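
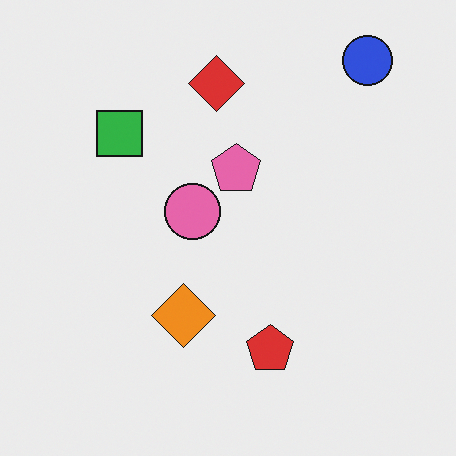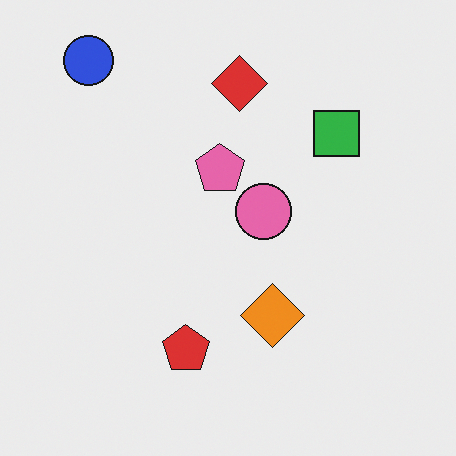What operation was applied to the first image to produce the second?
This is the original image flipped horizontally (left ↔ right).

The blue circle is in the top-right of the first image and the top-left of the second — shapes on opposite sides of the vertical midline have swapped in a mirror flip.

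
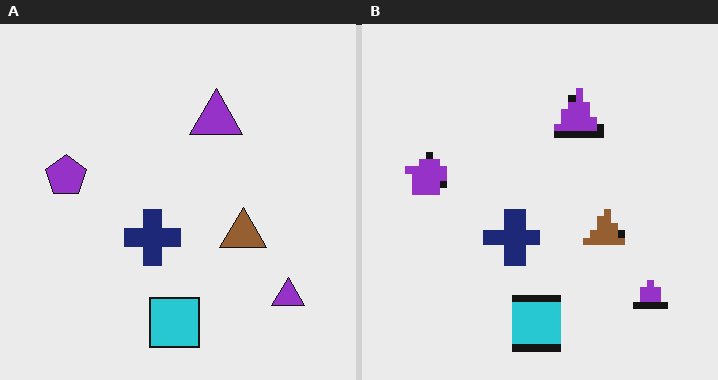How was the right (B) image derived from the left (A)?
The right (B) image is the left (A) moderately pixelated.

Shapes are reduced to large square blocks; fine edges and outlines are lost — a downscale-then-upscale (mosaic) effect.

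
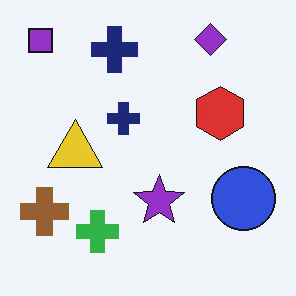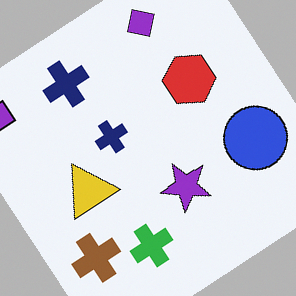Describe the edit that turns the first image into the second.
The transformation is: rotated counter-clockwise by a large amount — several tens of degrees.

Every shape is tilted by the same angle and the image corners show triangular fill wedges — a whole-image rotation by a non-right angle.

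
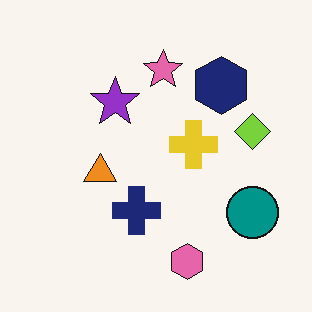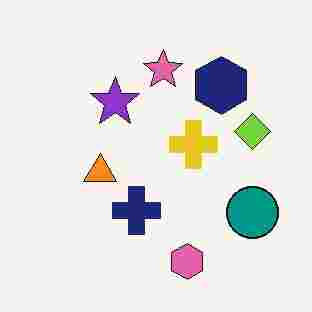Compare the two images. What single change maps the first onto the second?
The image was degraded with heavy JPEG compression.

Blocky 8×8 compression artifacts appear around shape edges and the flat background shows ringing — characteristic JPEG degradation.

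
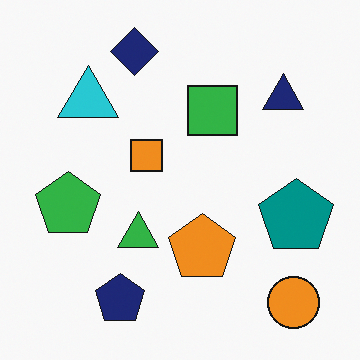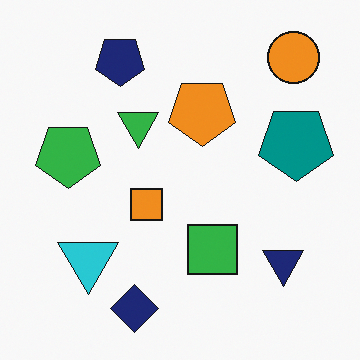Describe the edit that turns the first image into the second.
The transformation is: flipped vertically (top ↔ bottom).

The navy diamond is in the top of the first image and the bottom of the second — shapes on opposite sides of the horizontal midline have swapped in a mirror flip.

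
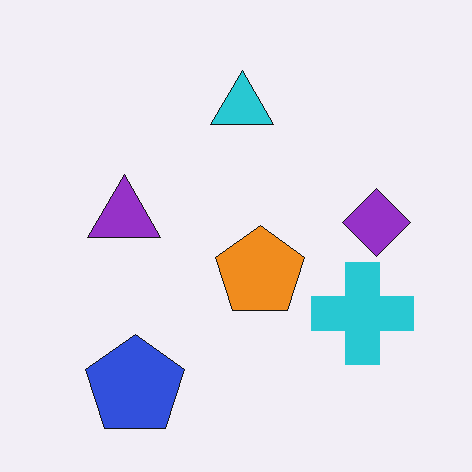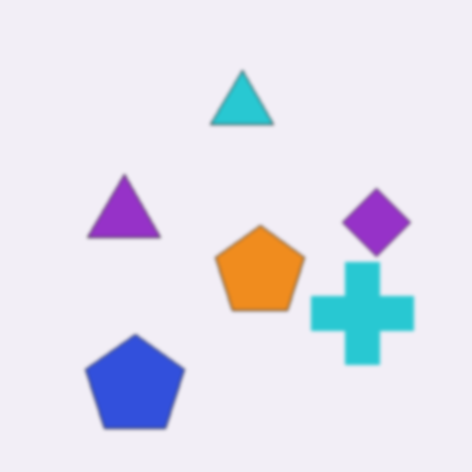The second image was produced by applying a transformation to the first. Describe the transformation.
Lightly blurred.

Shape edges and outlines are uniformly softened across the whole image.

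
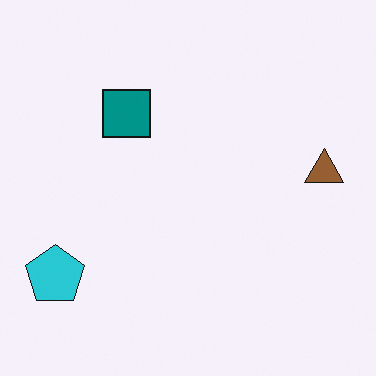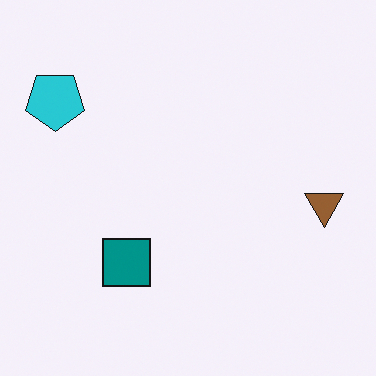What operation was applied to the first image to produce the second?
It was flipped vertically (top ↔ bottom).

The cyan pentagon is in the bottom-left of the first image and the top-left of the second — shapes on opposite sides of the horizontal midline have swapped in a mirror flip.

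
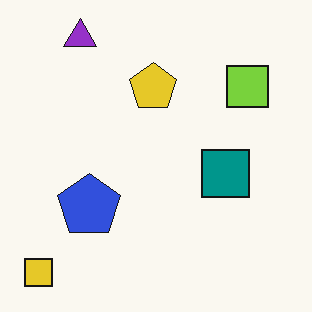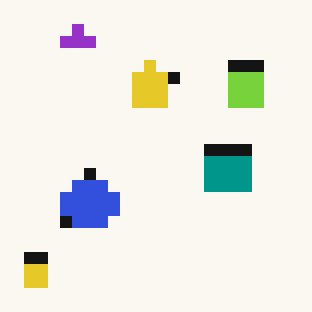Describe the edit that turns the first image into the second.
This is the original image heavily pixelated into large blocks.

Shapes are reduced to large square blocks; fine edges and outlines are lost — a downscale-then-upscale (mosaic) effect.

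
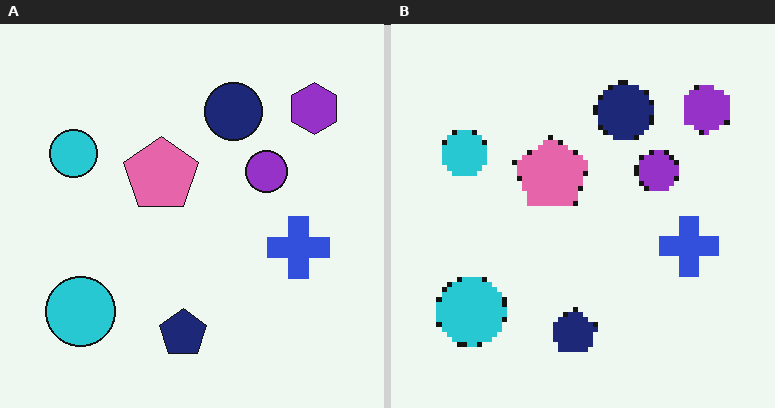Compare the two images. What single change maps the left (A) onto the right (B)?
The image was mildly pixelated.

Shapes are reduced to large square blocks; fine edges and outlines are lost — a downscale-then-upscale (mosaic) effect.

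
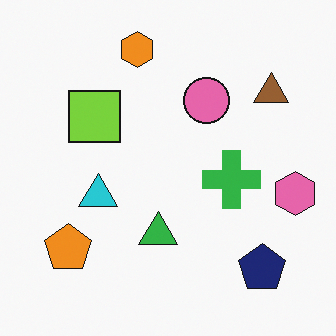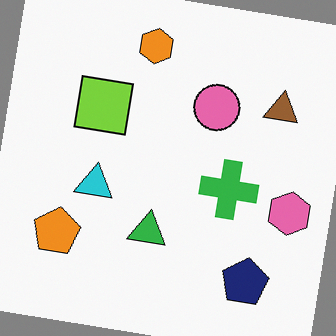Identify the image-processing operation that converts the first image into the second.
The second image is the first rotated clockwise by a small amount.

Every shape is tilted by the same angle and the image corners show triangular fill wedges — a whole-image rotation by a non-right angle.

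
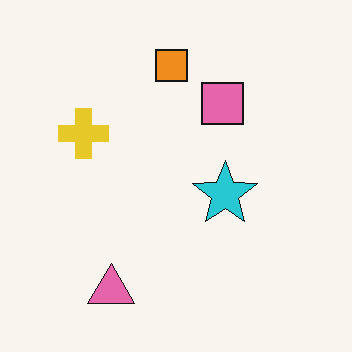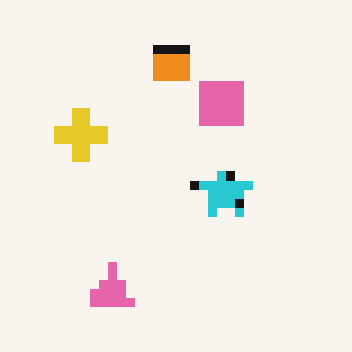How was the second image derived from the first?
Coarsely pixelated.

Shapes are reduced to large square blocks; fine edges and outlines are lost — a downscale-then-upscale (mosaic) effect.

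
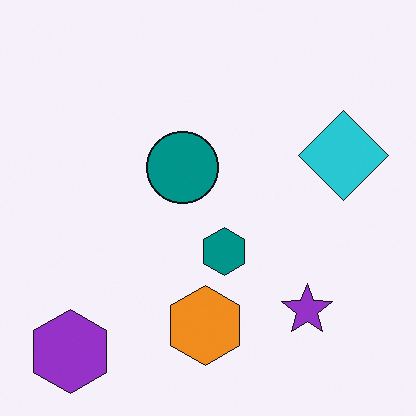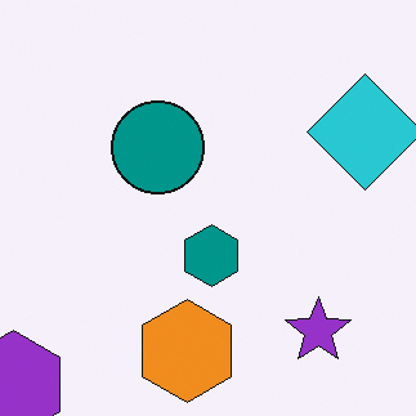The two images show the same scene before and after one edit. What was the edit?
It was cropped to a modestly smaller region and rescaled.

The visible shapes are larger and the field of view is narrower; shapes near the original edges may be partly or wholly outside the frame — a crop-and-rescale.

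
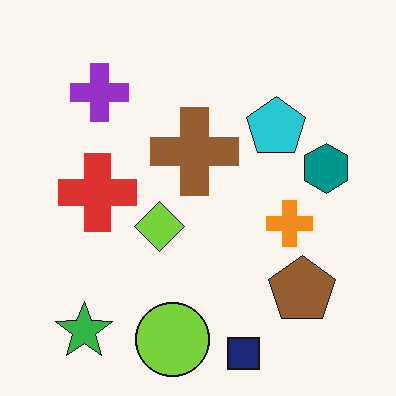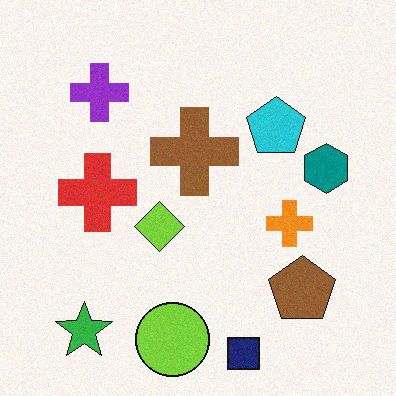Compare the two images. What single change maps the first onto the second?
The image was degraded with a light layer of grain.

Random speckle covers the whole image, including the flat background.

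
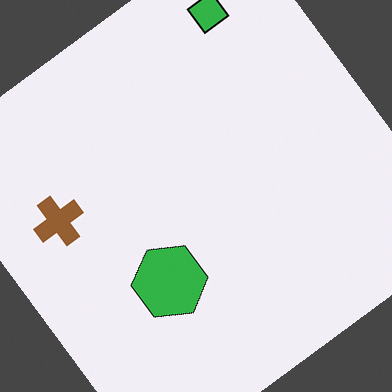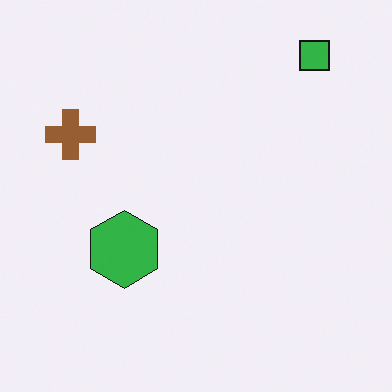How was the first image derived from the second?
The image was rotated counter-clockwise by a large amount — several tens of degrees.

Every shape is tilted by the same angle and the image corners show triangular fill wedges — a whole-image rotation by a non-right angle.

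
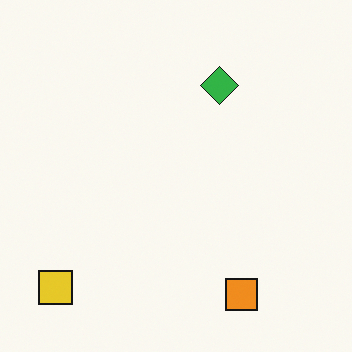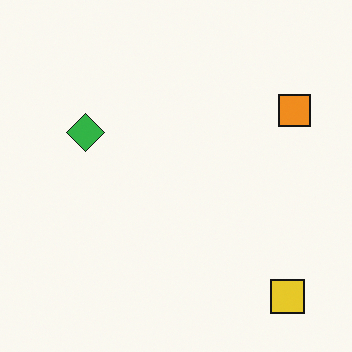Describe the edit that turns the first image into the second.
The transformation is: rotated 90° counter-clockwise.

The yellow square sits in the bottom-left of the first image and the bottom-right of the second — consistent with a whole-image 90° counter-clockwise rotation.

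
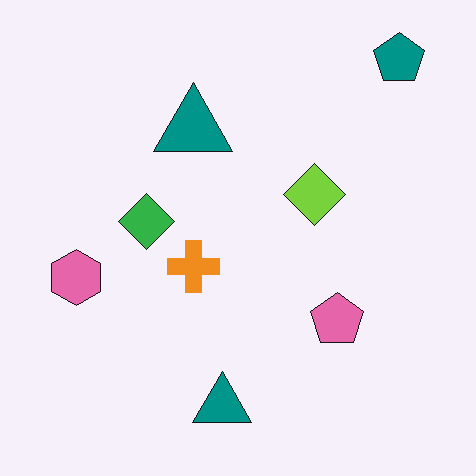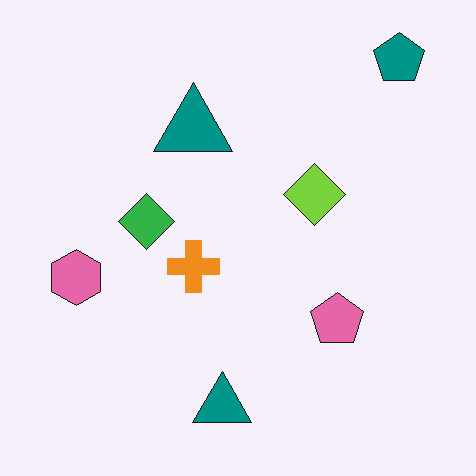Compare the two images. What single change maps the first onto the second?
This is the original image JPEG-compressed with visible artifacts.

Blocky 8×8 compression artifacts appear around shape edges and the flat background shows ringing — characteristic JPEG degradation.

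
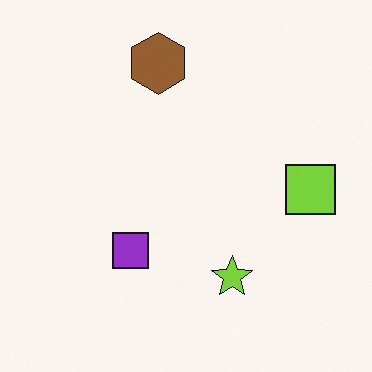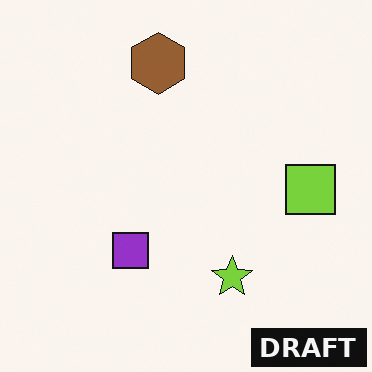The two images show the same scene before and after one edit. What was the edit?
This is the original image watermarked with the text "DRAFT" in the lower-right corner.

A dark label reading "DRAFT" appears in the lower-right corner.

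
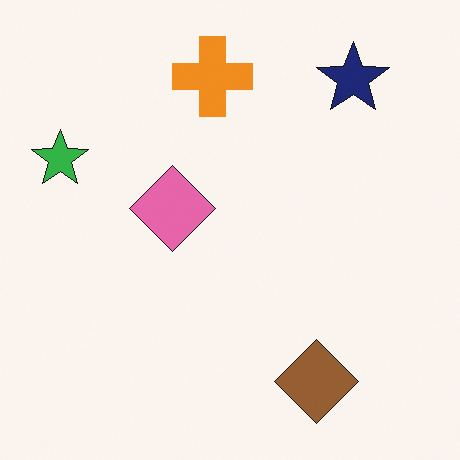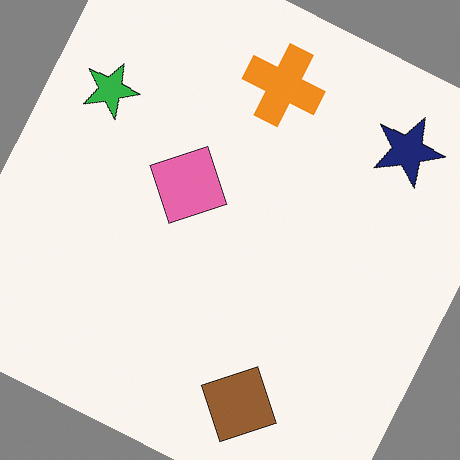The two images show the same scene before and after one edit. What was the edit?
This is the original image rotated clockwise by a clearly visible amount.

Every shape is tilted by the same angle and the image corners show triangular fill wedges — a whole-image rotation by a non-right angle.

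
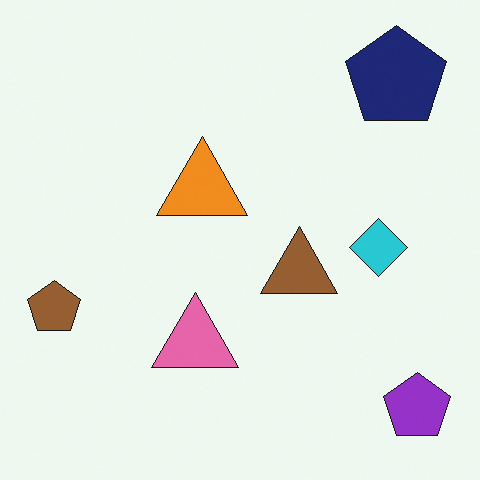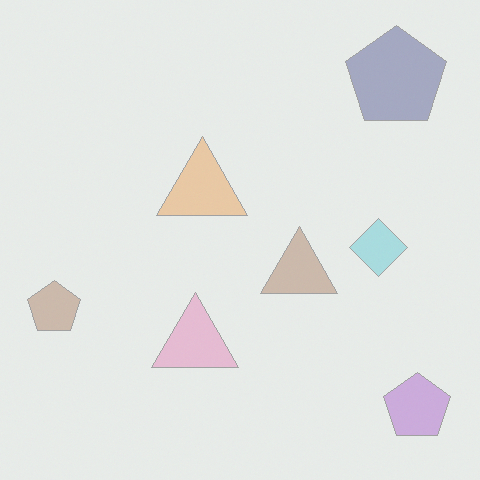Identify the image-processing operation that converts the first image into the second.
The image was given much lower contrast.

Tones are pushed toward mid-grey across the whole image — a global contrast change.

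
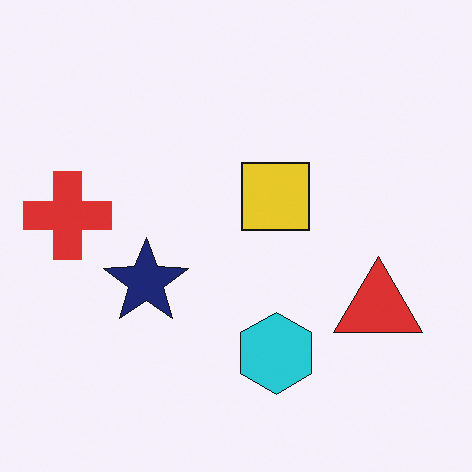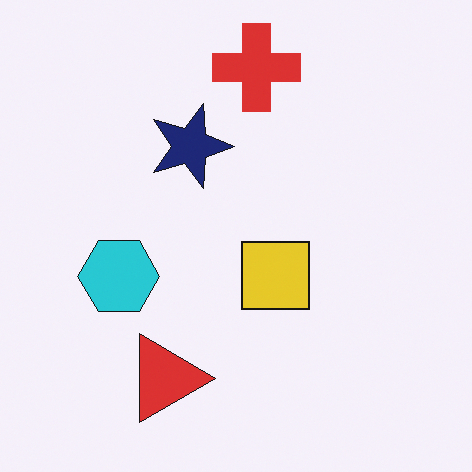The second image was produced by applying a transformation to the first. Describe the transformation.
The transformation is: rotated 90° clockwise.

The red cross sits in the left of the first image and the top of the second — consistent with a whole-image 90° clockwise rotation.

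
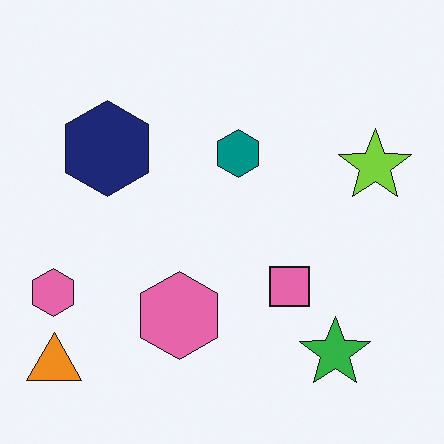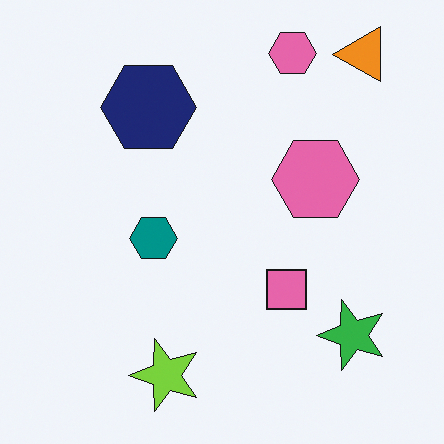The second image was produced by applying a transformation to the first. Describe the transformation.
It was transposed (reflected across the top-left ↔ bottom-right diagonal).

Shapes have swapped their row and column positions — what was in the top-right is now in the bottom-left — a diagonal reflection.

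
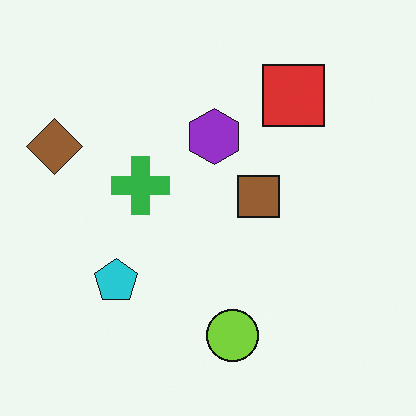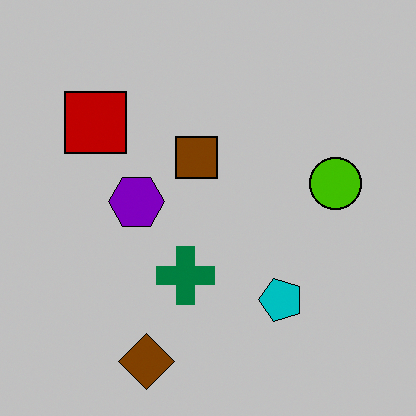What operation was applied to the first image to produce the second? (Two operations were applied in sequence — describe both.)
It was aggressively posterized, then rotated 90° counter-clockwise.

Each flat color has snapped to a coarser quantized level — most visibly, the near-white background has dropped to a flat grey. The brown diamond sits in the left of the first image and the bottom of the second — consistent with a whole-image 90° counter-clockwise rotation.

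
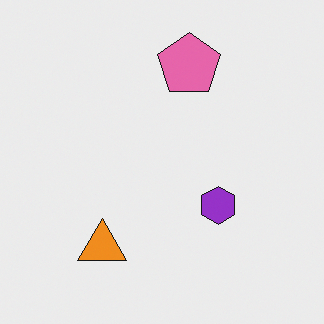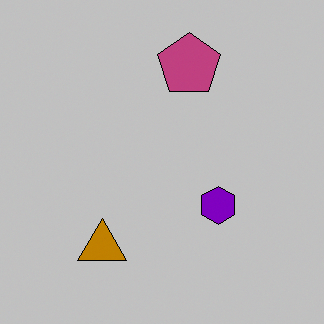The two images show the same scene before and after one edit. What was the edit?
The second image is the first heavily posterized to just a handful of flat colors.

Each flat color has snapped to a coarser quantized level — most visibly, the near-white background has dropped to a flat grey.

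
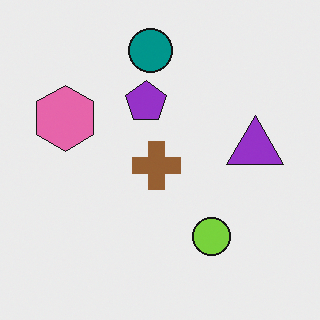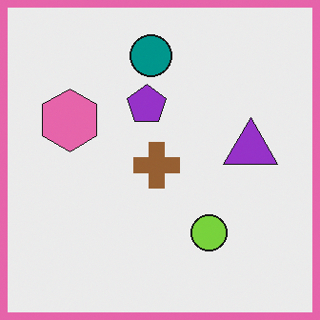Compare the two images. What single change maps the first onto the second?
Framed with a pink border.

A solid pink frame runs around the edge of the second image, with the content slightly shrunk inside it.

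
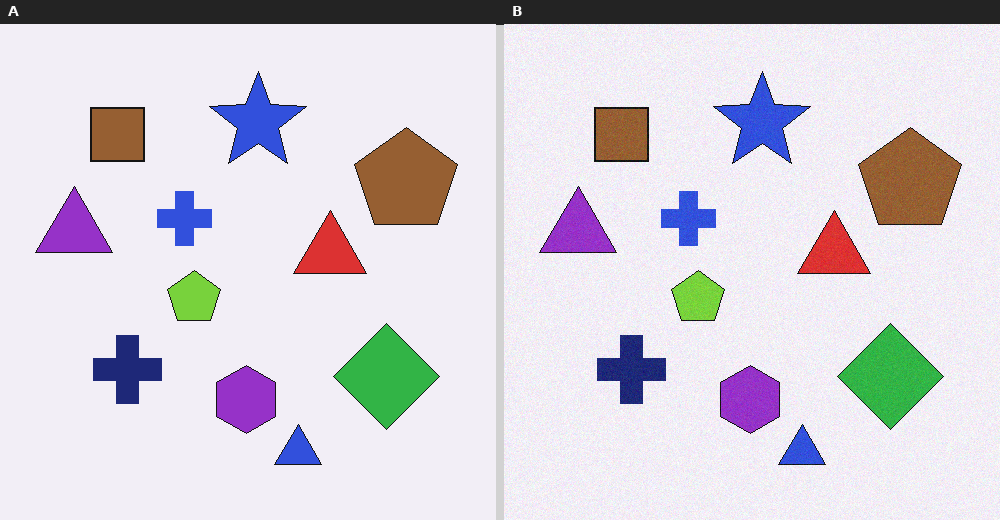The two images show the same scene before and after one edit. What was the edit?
It was degraded with light additive noise.

Random speckle covers the whole image, including the flat background.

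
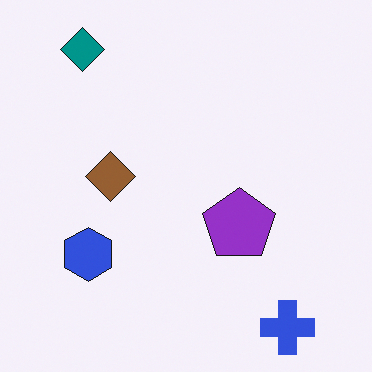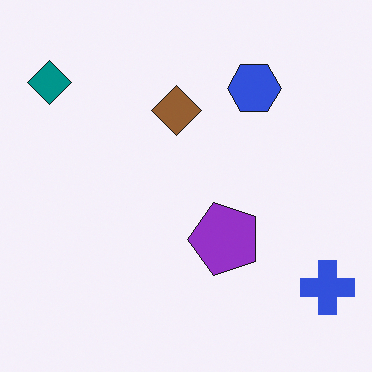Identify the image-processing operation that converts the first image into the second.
The second image is the first transposed (reflected across the top-left ↔ bottom-right diagonal).

Shapes have swapped their row and column positions — what was in the top-right is now in the bottom-left — a diagonal reflection.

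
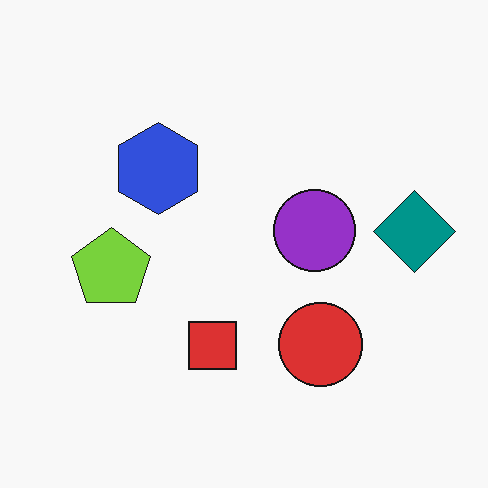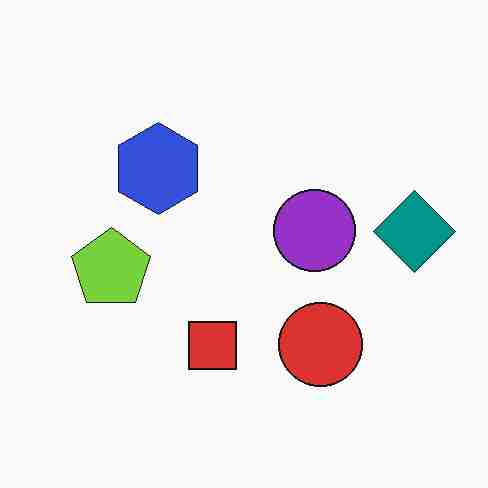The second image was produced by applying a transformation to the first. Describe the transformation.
The second image is the first heavily JPEG-compressed with obvious blocking artifacts.

Blocky 8×8 compression artifacts appear around shape edges and the flat background shows ringing — characteristic JPEG degradation.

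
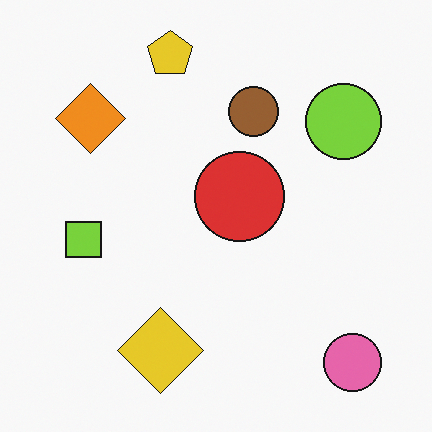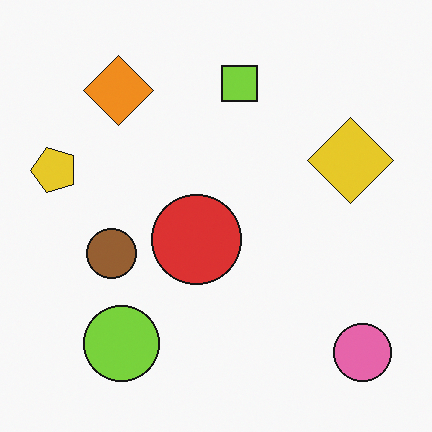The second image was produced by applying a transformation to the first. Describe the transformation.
The second image is the first transposed (reflected across the top-left ↔ bottom-right diagonal).

Shapes have swapped their row and column positions — what was in the top-right is now in the bottom-left — a diagonal reflection.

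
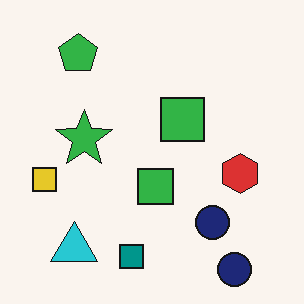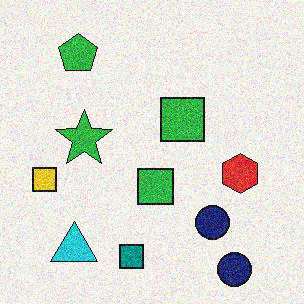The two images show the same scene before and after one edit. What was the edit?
It was degraded with visible gaussian noise.

Random speckle covers the whole image, including the flat background.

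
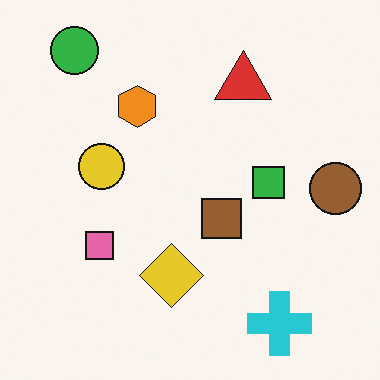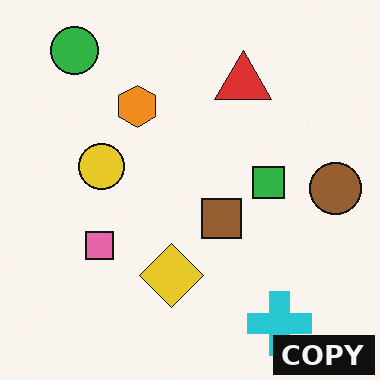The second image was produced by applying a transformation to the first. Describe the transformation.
It was watermarked with the text "COPY" in the lower-right corner.

A dark label reading "COPY" appears in the lower-right corner.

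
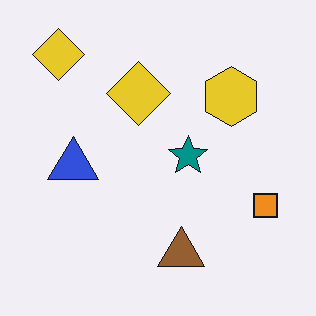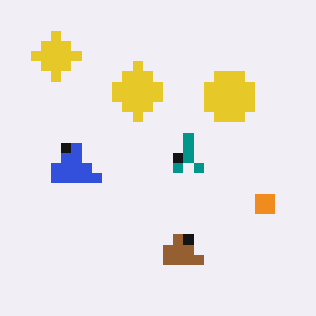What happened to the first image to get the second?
The transformation is: heavily pixelated into large blocks.

Shapes are reduced to large square blocks; fine edges and outlines are lost — a downscale-then-upscale (mosaic) effect.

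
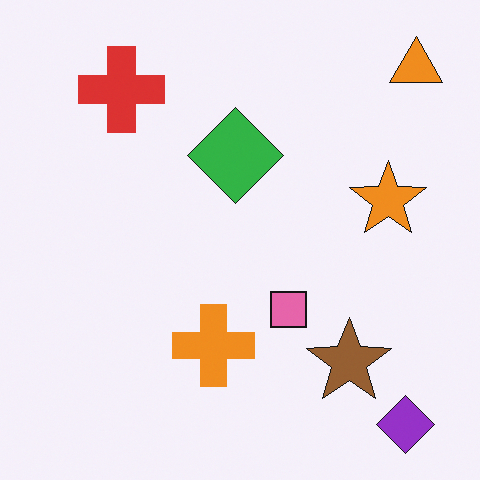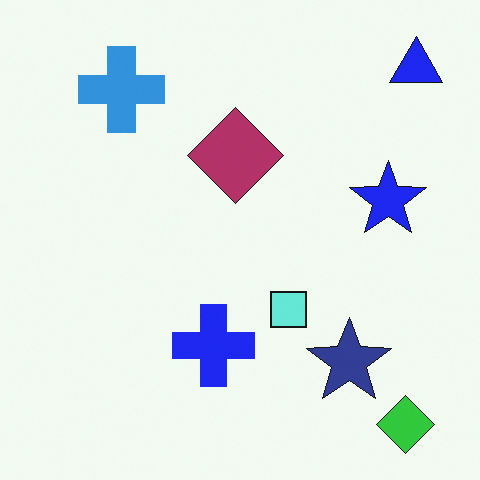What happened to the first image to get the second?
The transformation is: hue-shifted by a large amount.

Every shape's color has rotated by the same amount around the hue wheel — a uniform hue shift.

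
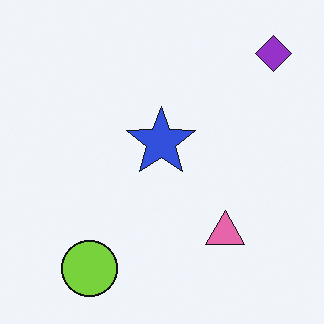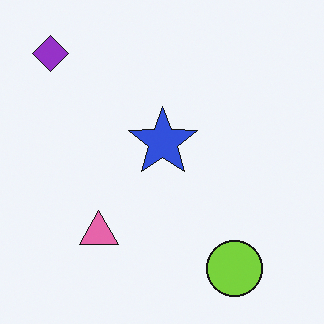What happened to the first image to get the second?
The second image is the first flipped horizontally (left ↔ right).

The purple diamond is in the top-right of the first image and the top-left of the second — shapes on opposite sides of the vertical midline have swapped in a mirror flip.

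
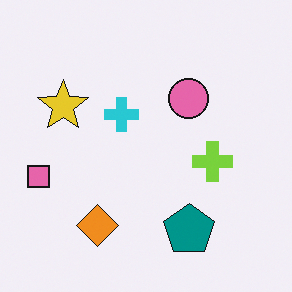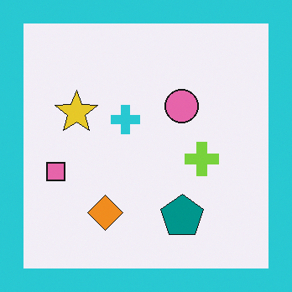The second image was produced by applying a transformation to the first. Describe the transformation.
Framed with a cyan border.

A solid cyan frame runs around the edge of the second image, with the content slightly shrunk inside it.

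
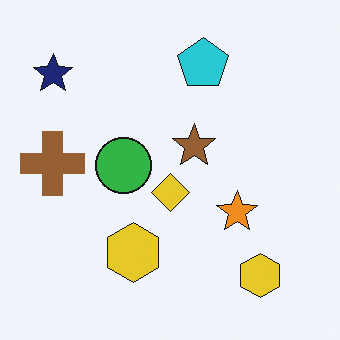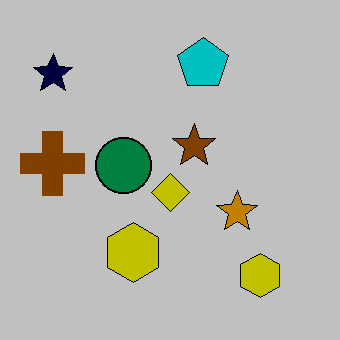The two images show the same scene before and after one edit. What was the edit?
The transformation is: heavily posterized to just a handful of flat colors.

Each flat color has snapped to a coarser quantized level — most visibly, the near-white background has dropped to a flat grey.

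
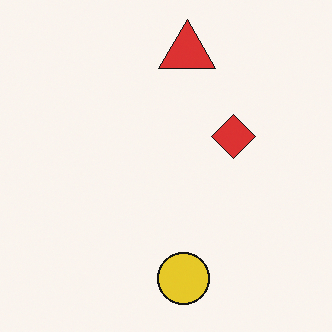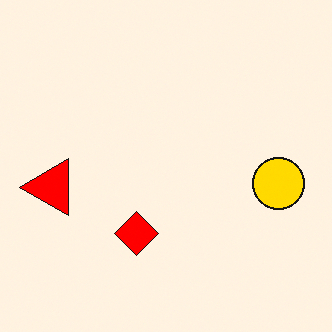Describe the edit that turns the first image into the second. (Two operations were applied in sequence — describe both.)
This is the original image heavily oversaturated, then transposed (reflected across the top-left ↔ bottom-right diagonal).

All colors are more vivid — a global saturation change. Shapes have swapped their row and column positions — what was in the top-right is now in the bottom-left — a diagonal reflection.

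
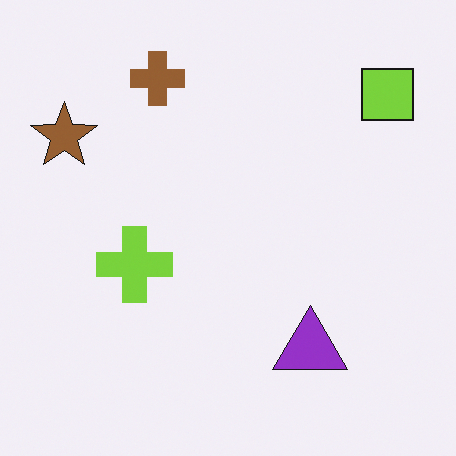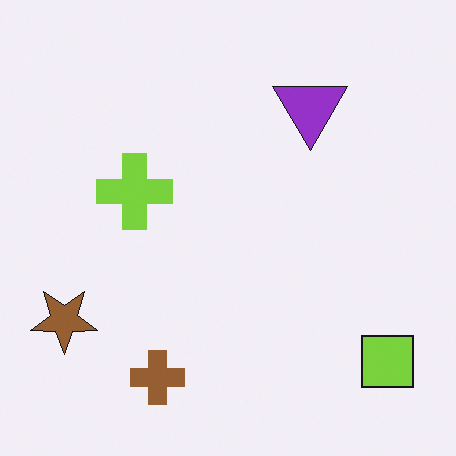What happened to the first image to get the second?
The image was flipped vertically (top ↔ bottom).

The brown cross is in the top of the first image and the bottom of the second — shapes on opposite sides of the horizontal midline have swapped in a mirror flip.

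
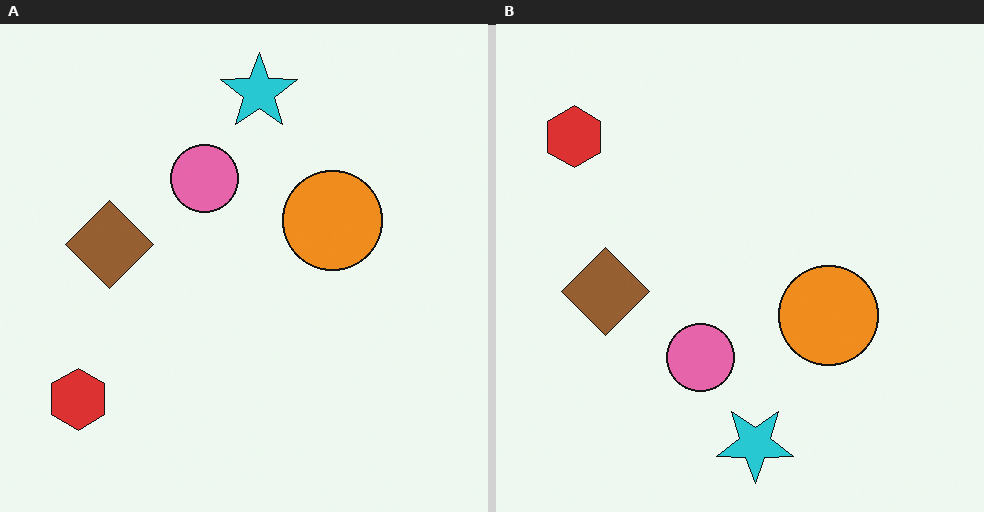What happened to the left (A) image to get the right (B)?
This is the original image flipped vertically (top ↔ bottom).

The cyan star is in the top of the left (A) image and the bottom of the right (B) — shapes on opposite sides of the horizontal midline have swapped in a mirror flip.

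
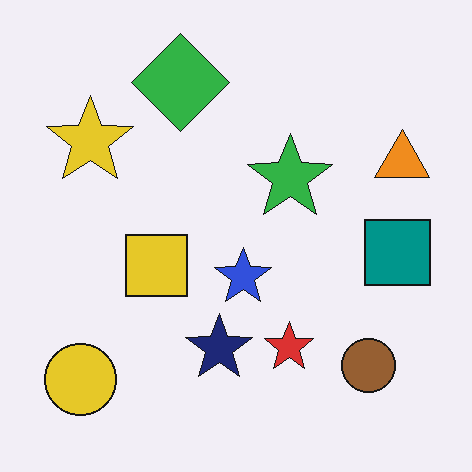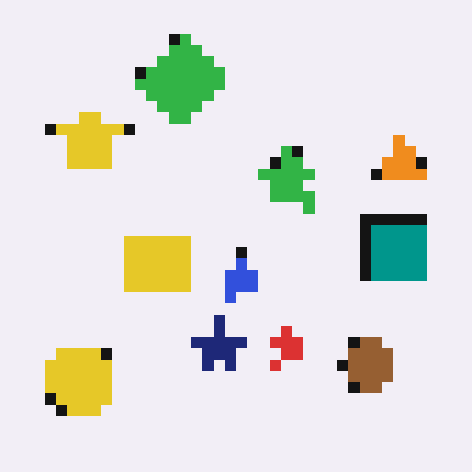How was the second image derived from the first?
The transformation is: heavily pixelated into large blocks.

Shapes are reduced to large square blocks; fine edges and outlines are lost — a downscale-then-upscale (mosaic) effect.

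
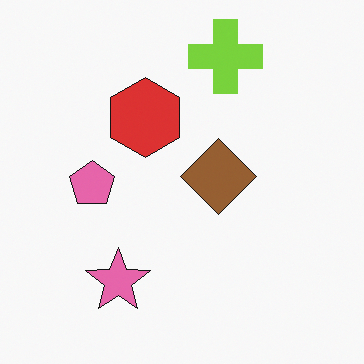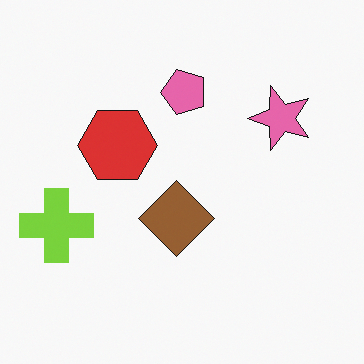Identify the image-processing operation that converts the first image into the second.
The transformation is: transposed (reflected across the top-left ↔ bottom-right diagonal).

Shapes have swapped their row and column positions — what was in the top-right is now in the bottom-left — a diagonal reflection.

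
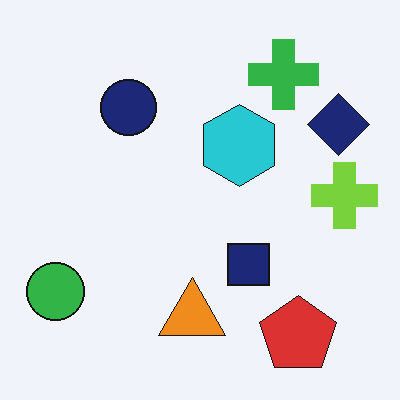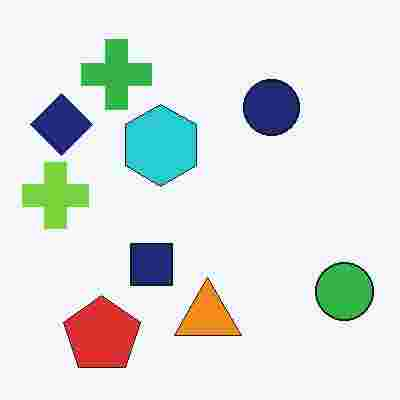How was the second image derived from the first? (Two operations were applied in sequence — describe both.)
The image was flipped horizontally (left ↔ right), then degraded with heavy JPEG compression.

The green circle is in the bottom-left of the first image and the bottom-right of the second — shapes on opposite sides of the vertical midline have swapped in a mirror flip. Blocky 8×8 compression artifacts appear around shape edges and the flat background shows ringing — characteristic JPEG degradation.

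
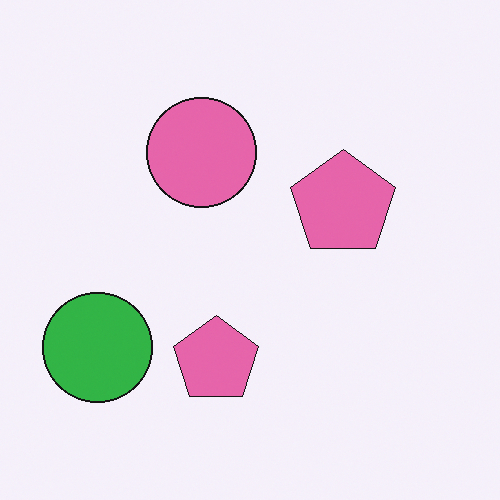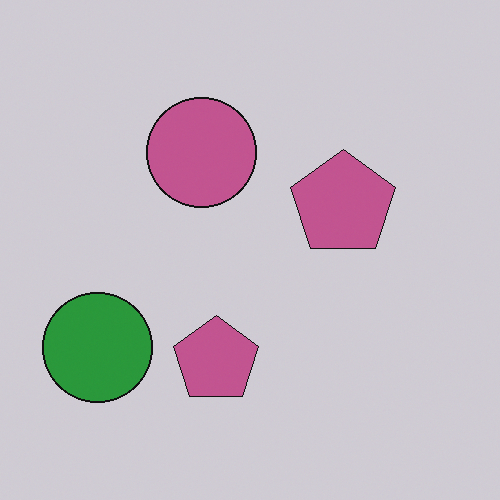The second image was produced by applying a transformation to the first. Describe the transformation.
Slightly darkened.

Every pixel — background and shapes alike — is uniformly darkened.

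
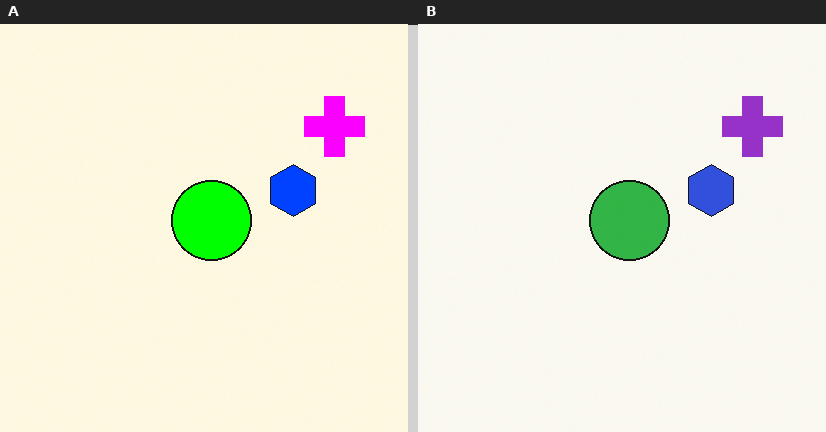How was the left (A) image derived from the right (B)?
This is the original image heavily oversaturated.

All colors are more vivid — a global saturation change.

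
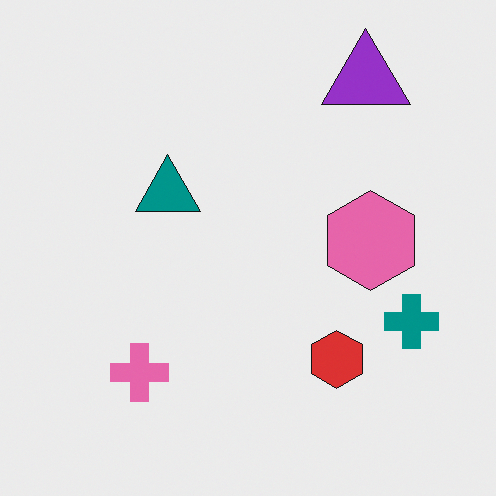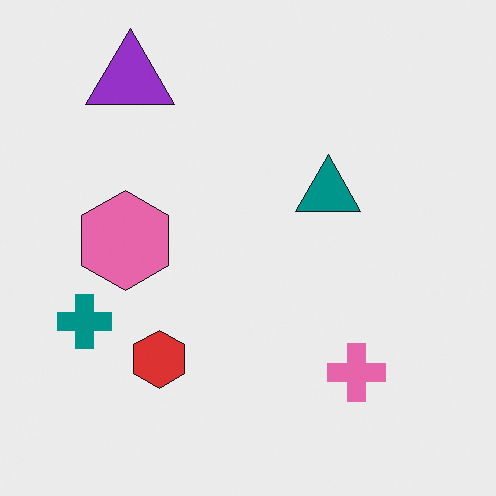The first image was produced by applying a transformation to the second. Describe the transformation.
Flipped horizontally (left ↔ right).

The teal cross is in the left of the second image and the right of the first — shapes on opposite sides of the vertical midline have swapped in a mirror flip.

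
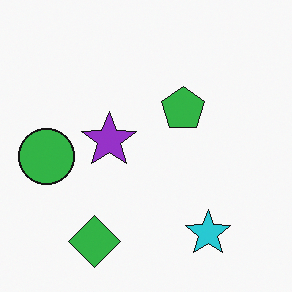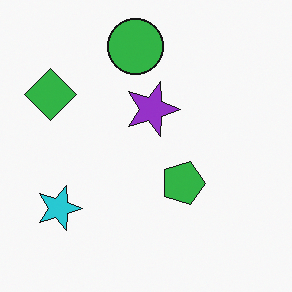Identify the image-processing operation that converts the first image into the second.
The second image is the first rotated 90° clockwise.

The green diamond sits in the bottom-left of the first image and the top-left of the second — consistent with a whole-image 90° clockwise rotation.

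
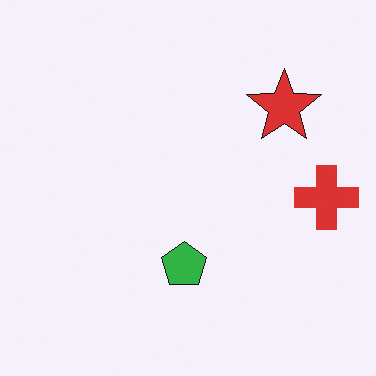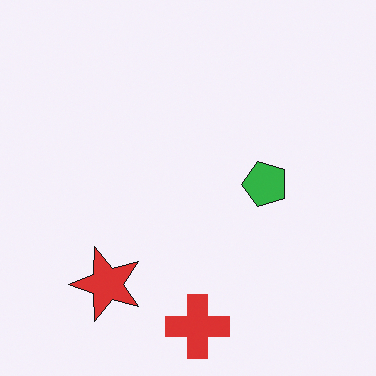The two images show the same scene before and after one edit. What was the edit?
The transformation is: transposed (reflected across the top-left ↔ bottom-right diagonal).

Shapes have swapped their row and column positions — what was in the top-right is now in the bottom-left — a diagonal reflection.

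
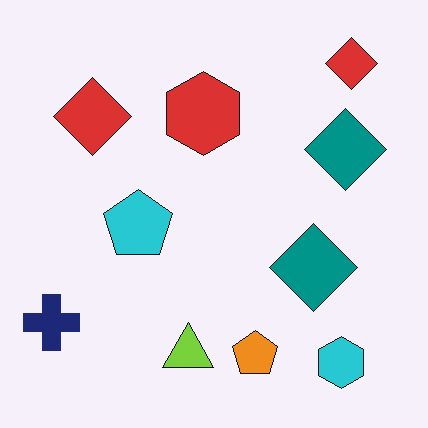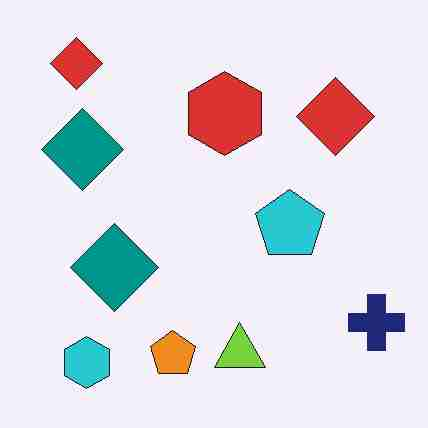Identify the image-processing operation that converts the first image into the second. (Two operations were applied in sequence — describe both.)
The image was flipped horizontally (left ↔ right), then degraded with heavy JPEG compression.

The navy cross is in the bottom-left of the first image and the bottom-right of the second — shapes on opposite sides of the vertical midline have swapped in a mirror flip. Blocky 8×8 compression artifacts appear around shape edges and the flat background shows ringing — characteristic JPEG degradation.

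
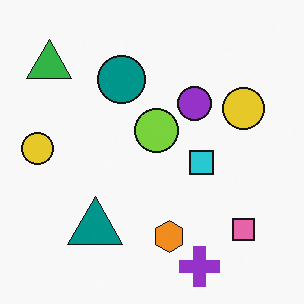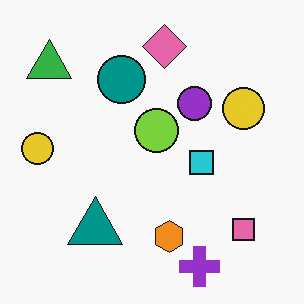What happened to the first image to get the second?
The image was overlaid with an additional pink diamond.

A pink diamond appears in the second image that is absent from the first.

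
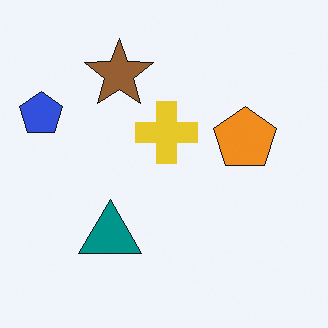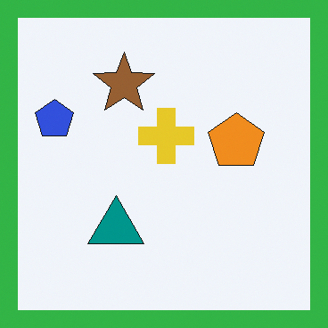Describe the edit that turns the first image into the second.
This is the original image framed with a green border.

A solid green frame runs around the edge of the second image, with the content slightly shrunk inside it.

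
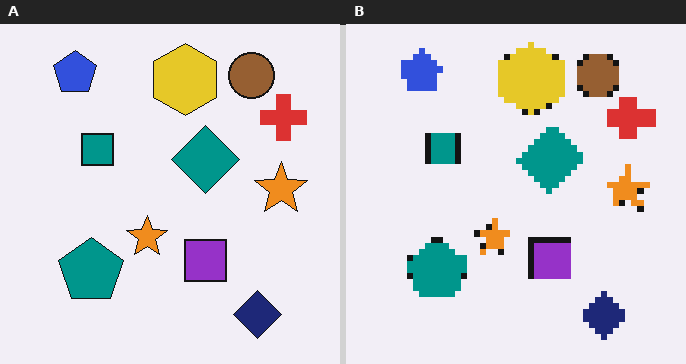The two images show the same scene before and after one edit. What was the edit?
The image was pixelated into visible square blocks.

Shapes are reduced to large square blocks; fine edges and outlines are lost — a downscale-then-upscale (mosaic) effect.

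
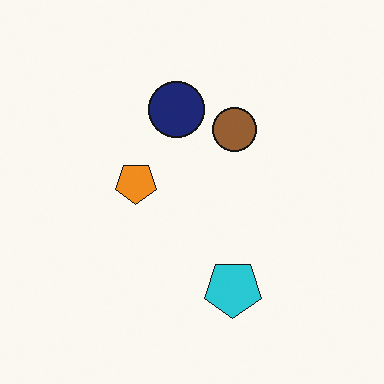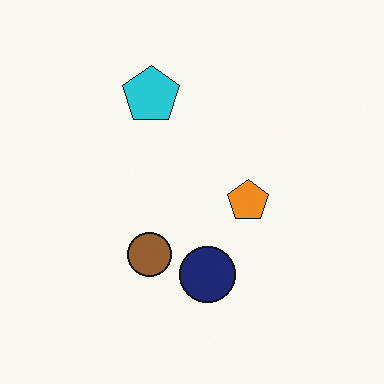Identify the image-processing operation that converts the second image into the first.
The first image is the second rotated 180°.

The cyan pentagon sits in the top of the second image and the bottom of the first — consistent with a whole-image 180° rotation.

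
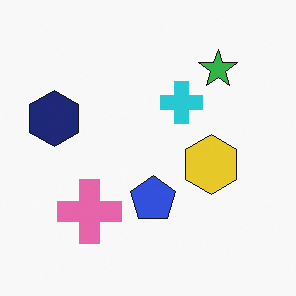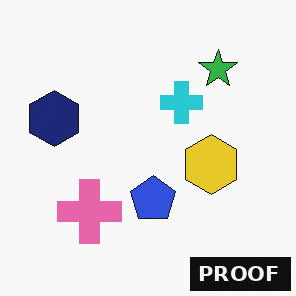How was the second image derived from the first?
It was watermarked with the text "PROOF" in the lower-right corner.

A dark label reading "PROOF" appears in the lower-right corner.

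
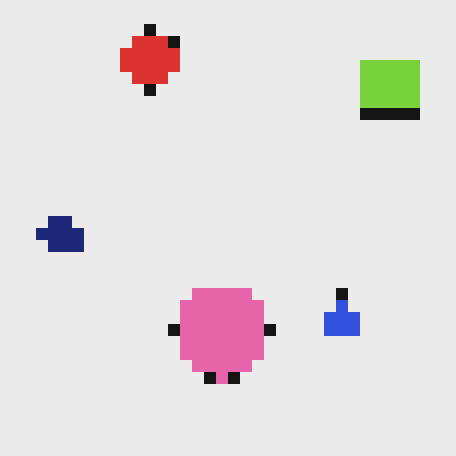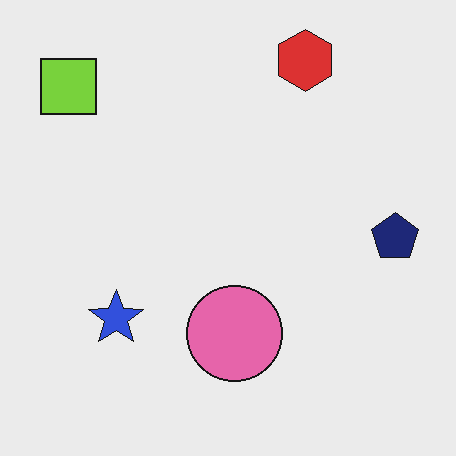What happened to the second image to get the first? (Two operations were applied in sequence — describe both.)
The transformation is: coarsely pixelated, then flipped horizontally (left ↔ right).

Shapes are reduced to large square blocks; fine edges and outlines are lost — a downscale-then-upscale (mosaic) effect. The navy pentagon is in the right of the second image and the left of the first — shapes on opposite sides of the vertical midline have swapped in a mirror flip.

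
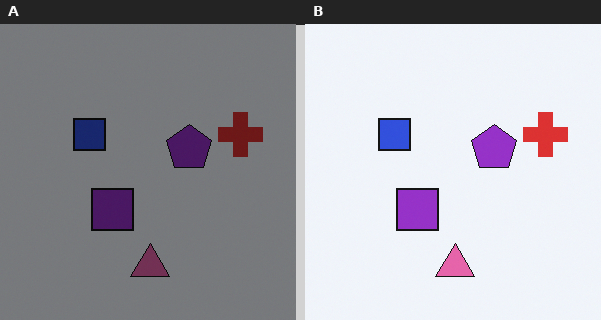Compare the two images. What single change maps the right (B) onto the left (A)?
The left (A) image is the right (B) darkened a lot.

Every pixel — background and shapes alike — is uniformly darkened.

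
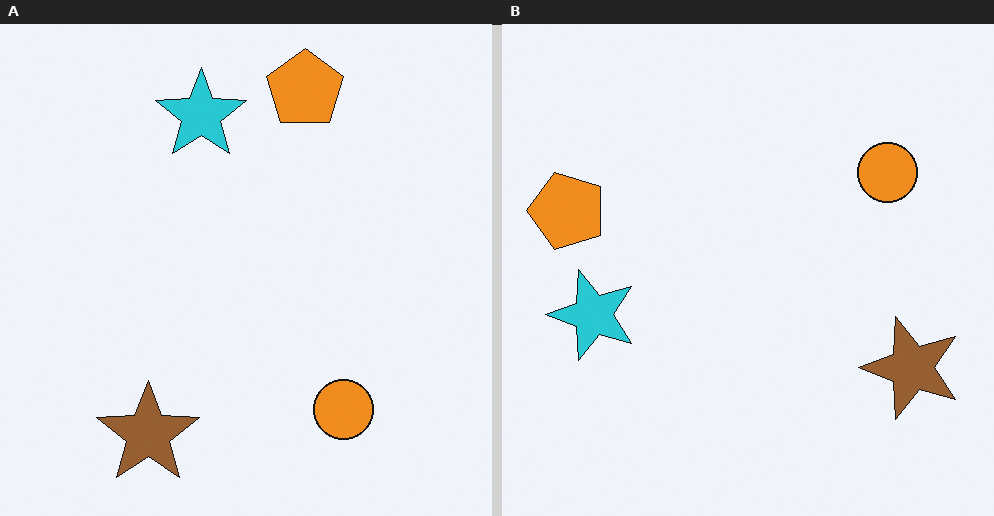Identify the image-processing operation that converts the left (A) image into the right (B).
It was rotated 90° counter-clockwise.

The brown star sits in the bottom-left of the left (A) image and the bottom-right of the right (B) — consistent with a whole-image 90° counter-clockwise rotation.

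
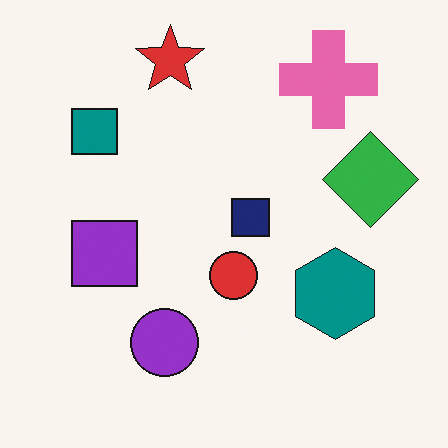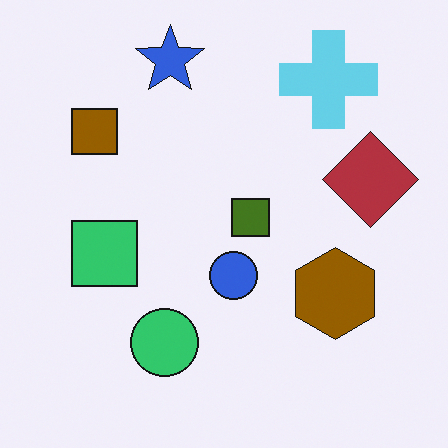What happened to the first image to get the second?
The image was hue-shifted through roughly half the color wheel.

Every shape's color has rotated by the same amount around the hue wheel — a uniform hue shift.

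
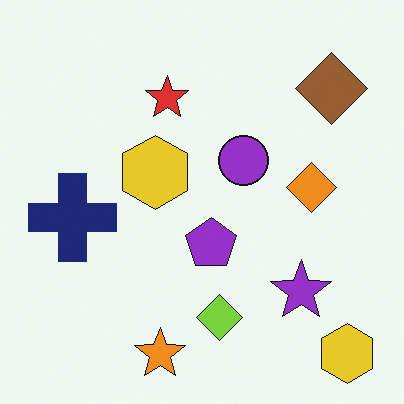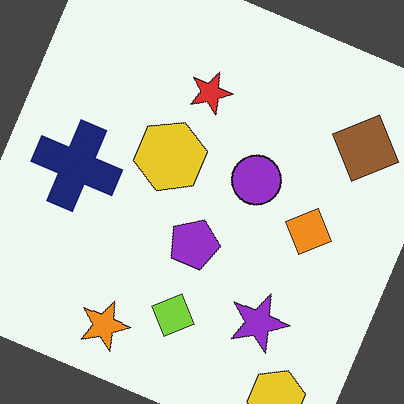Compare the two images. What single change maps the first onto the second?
It was rotated clockwise by a moderate amount.

Every shape is tilted by the same angle and the image corners show triangular fill wedges — a whole-image rotation by a non-right angle.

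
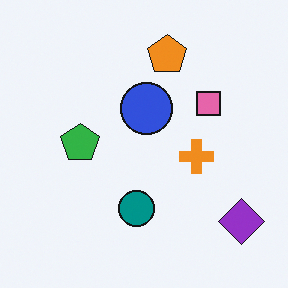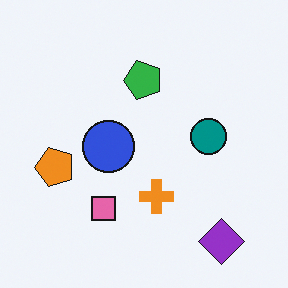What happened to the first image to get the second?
It was transposed (reflected across the top-left ↔ bottom-right diagonal).

Shapes have swapped their row and column positions — what was in the top-right is now in the bottom-left — a diagonal reflection.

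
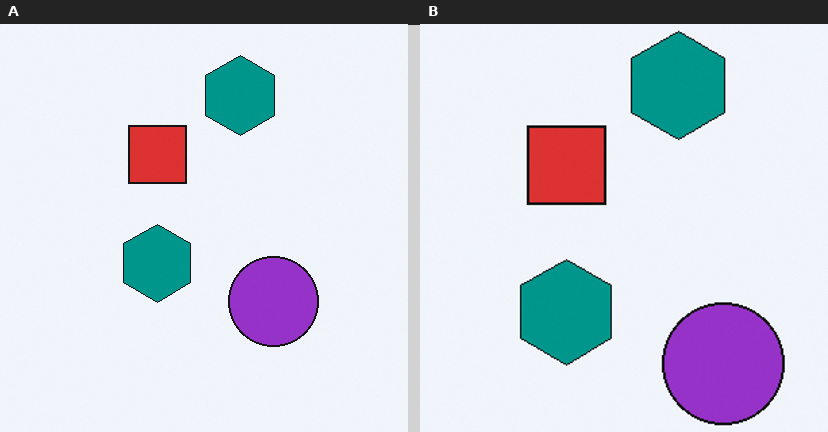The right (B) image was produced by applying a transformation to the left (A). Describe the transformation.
Cropped to a modestly smaller region and rescaled.

The visible shapes are larger and the field of view is narrower; shapes near the original edges may be partly or wholly outside the frame — a crop-and-rescale.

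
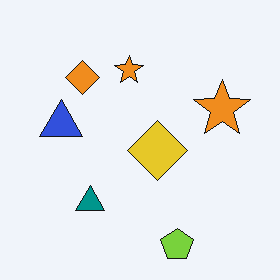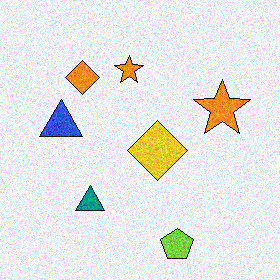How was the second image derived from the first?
Degraded with visible gaussian noise.

Random speckle covers the whole image, including the flat background.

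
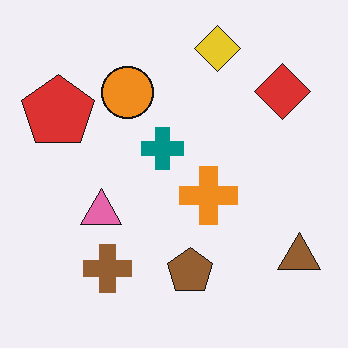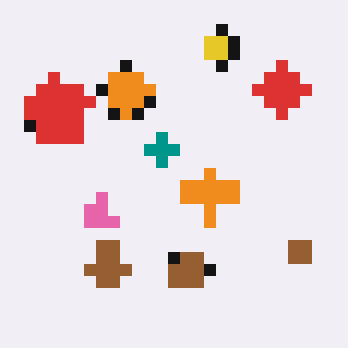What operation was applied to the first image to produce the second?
It was coarsely pixelated.

Shapes are reduced to large square blocks; fine edges and outlines are lost — a downscale-then-upscale (mosaic) effect.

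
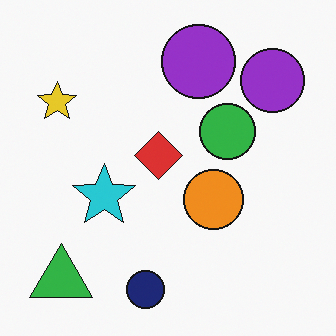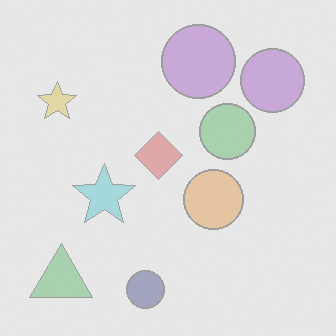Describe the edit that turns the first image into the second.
The second image is the first washed out (contrast reduced).

Tones are pushed toward mid-grey across the whole image — a global contrast change.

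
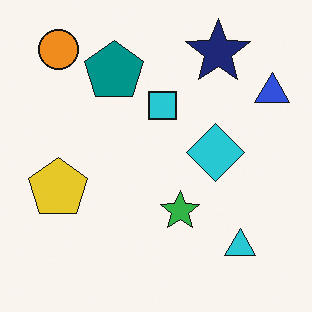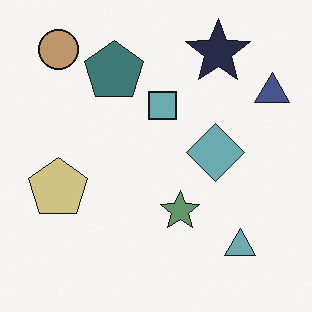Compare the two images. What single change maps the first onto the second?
This is the original image made much more muted (saturation change).

All colors are more muted and greyish — a global saturation change.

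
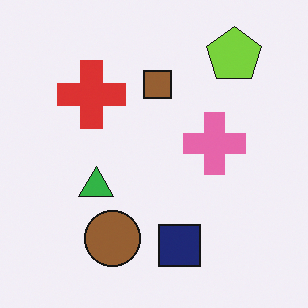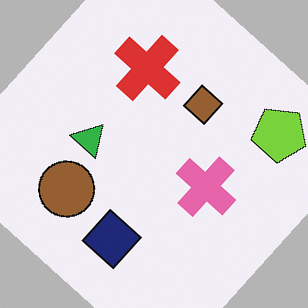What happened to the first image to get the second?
The second image is the first rotated clockwise by a large amount — several tens of degrees.

Every shape is tilted by the same angle and the image corners show triangular fill wedges — a whole-image rotation by a non-right angle.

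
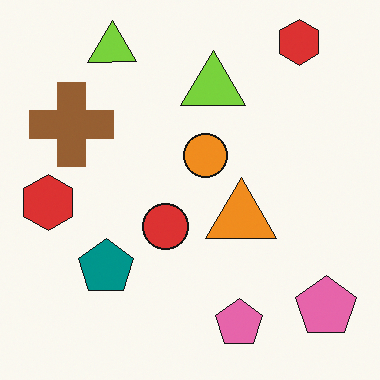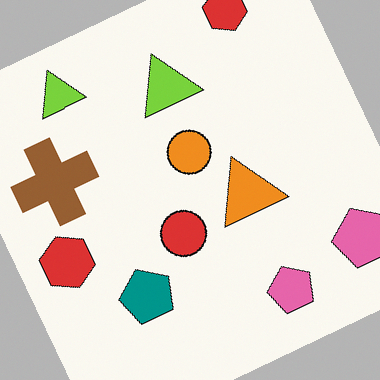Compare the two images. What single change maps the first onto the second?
The transformation is: rotated counter-clockwise by a clearly visible amount.

Every shape is tilted by the same angle and the image corners show triangular fill wedges — a whole-image rotation by a non-right angle.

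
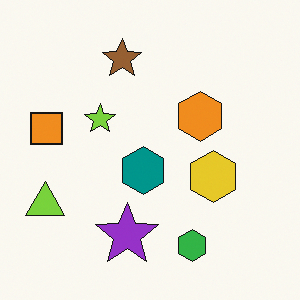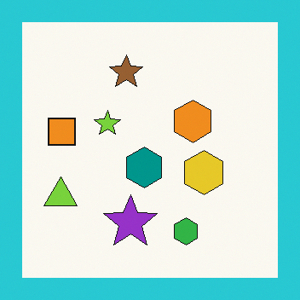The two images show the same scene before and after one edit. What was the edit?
The second image is the first framed with a cyan border.

A solid cyan frame runs around the edge of the second image, with the content slightly shrunk inside it.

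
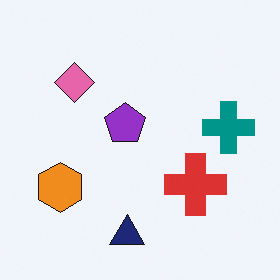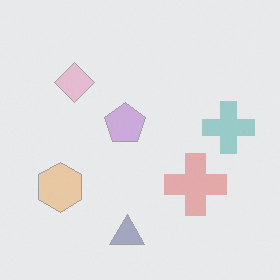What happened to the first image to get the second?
It was given much lower contrast.

Tones are pushed toward mid-grey across the whole image — a global contrast change.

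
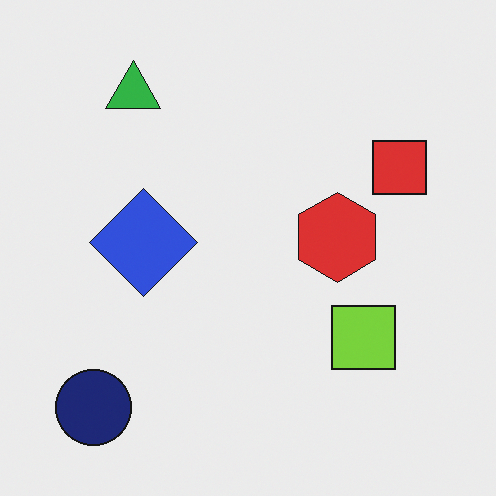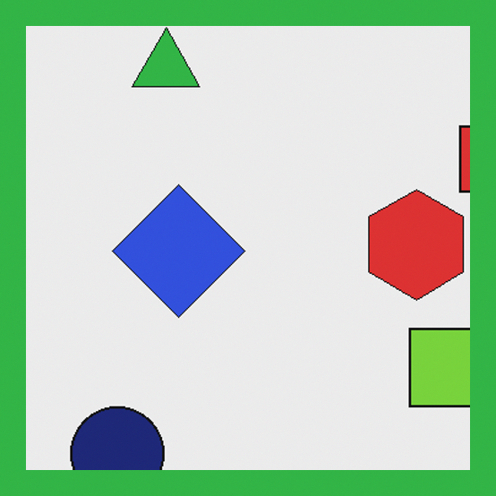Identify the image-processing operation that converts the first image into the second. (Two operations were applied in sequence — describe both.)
Cropped slightly and scaled back up, then framed with a green border.

The visible shapes are larger and the field of view is narrower; shapes near the original edges may be partly or wholly outside the frame — a crop-and-rescale. A solid green frame runs around the edge of the second image, with the content slightly shrunk inside it.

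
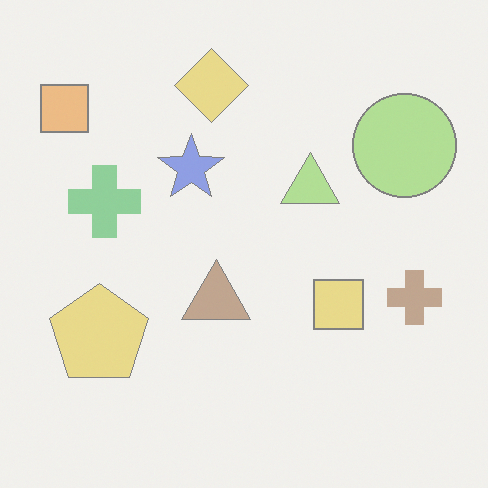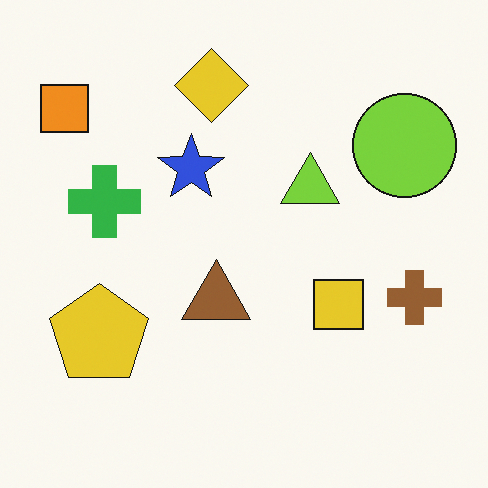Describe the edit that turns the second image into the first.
The image was given much lower contrast.

Tones are pushed toward mid-grey across the whole image — a global contrast change.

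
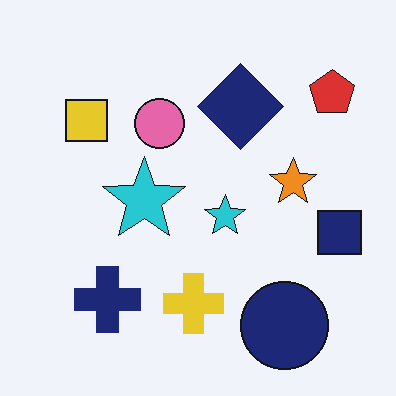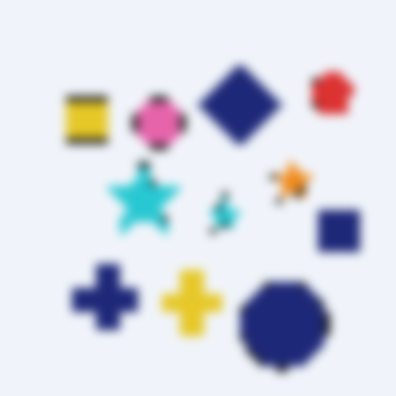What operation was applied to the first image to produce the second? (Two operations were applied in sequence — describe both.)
Moderately pixelated, then moderately blurred.

Shapes are reduced to large square blocks; fine edges and outlines are lost — a downscale-then-upscale (mosaic) effect. Shape edges and outlines are uniformly softened across the whole image.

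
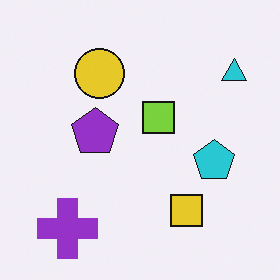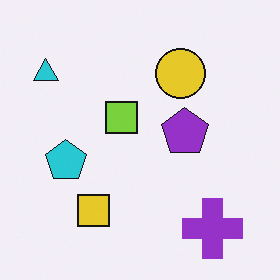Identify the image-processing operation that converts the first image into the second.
The second image is the first flipped horizontally (left ↔ right).

The cyan triangle is in the top-right of the first image and the top-left of the second — shapes on opposite sides of the vertical midline have swapped in a mirror flip.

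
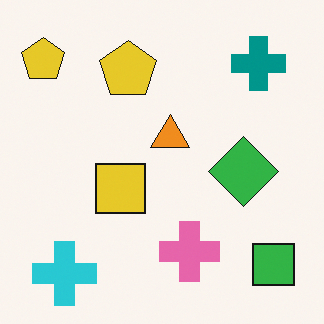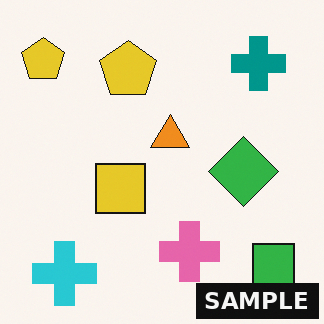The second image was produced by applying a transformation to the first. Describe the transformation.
Watermarked with the text "SAMPLE" in the lower-right corner.

A dark label reading "SAMPLE" appears in the lower-right corner.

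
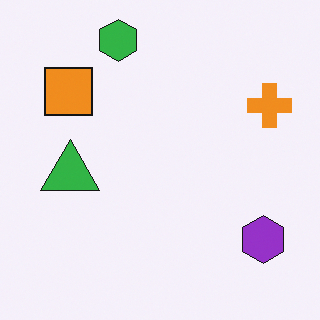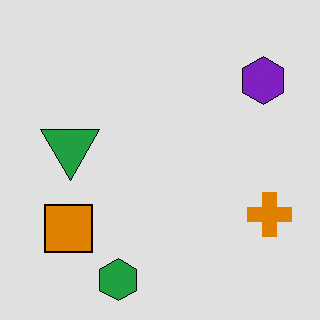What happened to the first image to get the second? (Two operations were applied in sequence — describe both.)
The image was moderately posterized, then flipped vertically (top ↔ bottom).

Each flat color has snapped to a coarser quantized level — most visibly, the near-white background has dropped to a flat grey. The green hexagon is in the top of the first image and the bottom of the second — shapes on opposite sides of the horizontal midline have swapped in a mirror flip.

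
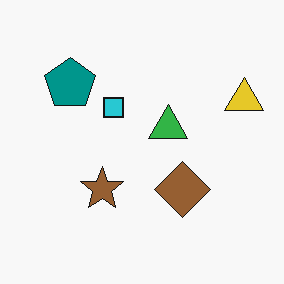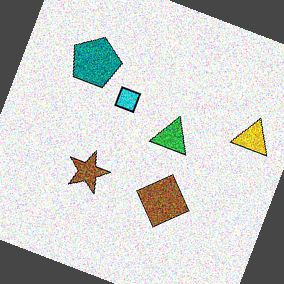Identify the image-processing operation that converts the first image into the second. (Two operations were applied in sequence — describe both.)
Degraded with heavy additive noise, then rotated clockwise by a clearly visible amount.

Random speckle covers the whole image, including the flat background. Every shape is tilted by the same angle and the image corners show triangular fill wedges — a whole-image rotation by a non-right angle.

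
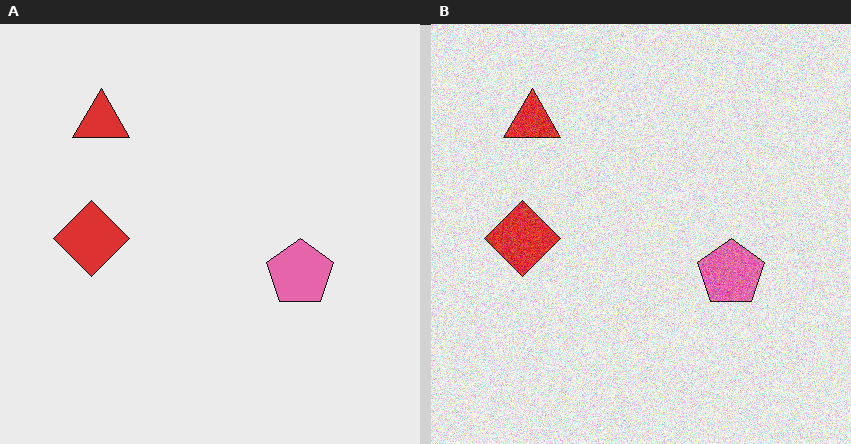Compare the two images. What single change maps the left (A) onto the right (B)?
This is the original image degraded with moderate additive noise.

Random speckle covers the whole image, including the flat background.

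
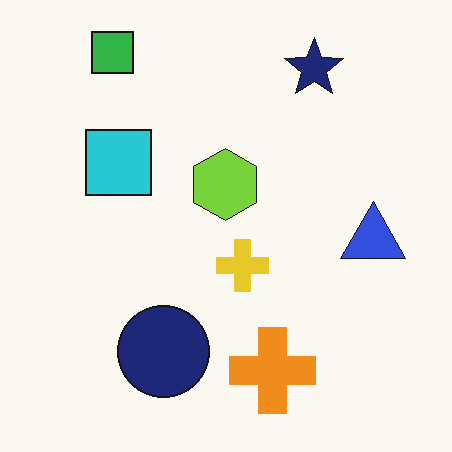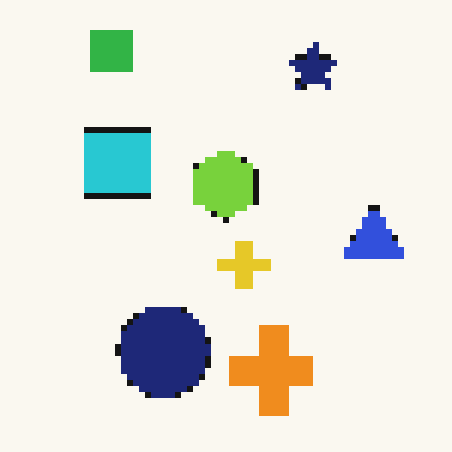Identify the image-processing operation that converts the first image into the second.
The second image is the first pixelated into visible square blocks.

Shapes are reduced to large square blocks; fine edges and outlines are lost — a downscale-then-upscale (mosaic) effect.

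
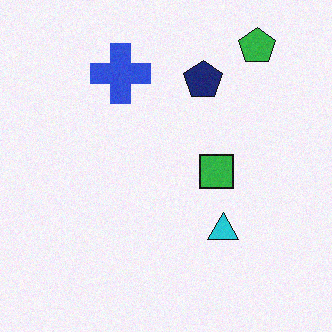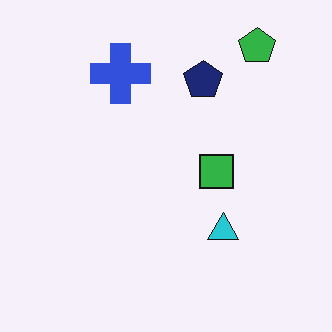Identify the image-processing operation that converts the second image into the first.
Degraded with a light layer of grain.

Random speckle covers the whole image, including the flat background.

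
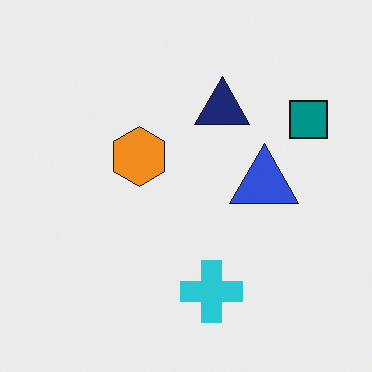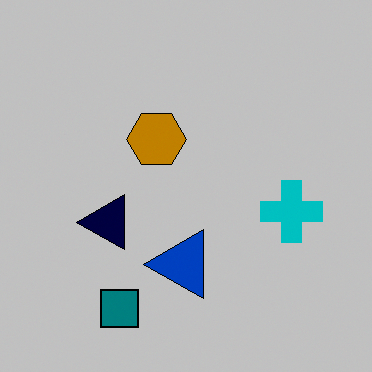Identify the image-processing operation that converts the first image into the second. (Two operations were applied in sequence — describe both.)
Transposed (reflected across the top-left ↔ bottom-right diagonal), then heavily posterized to just a handful of flat colors.

Shapes have swapped their row and column positions — what was in the top-right is now in the bottom-left — a diagonal reflection. Each flat color has snapped to a coarser quantized level — most visibly, the near-white background has dropped to a flat grey.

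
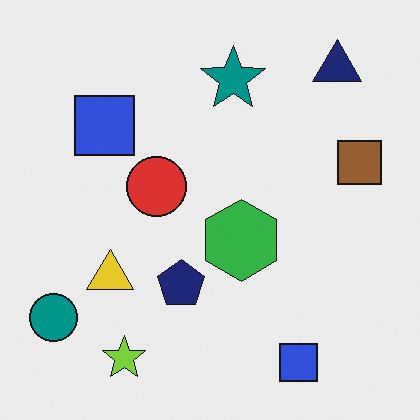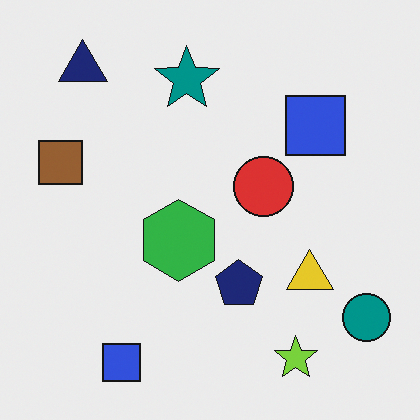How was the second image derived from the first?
The image was flipped horizontally (left ↔ right).

The teal circle is in the bottom-left of the first image and the bottom-right of the second — shapes on opposite sides of the vertical midline have swapped in a mirror flip.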